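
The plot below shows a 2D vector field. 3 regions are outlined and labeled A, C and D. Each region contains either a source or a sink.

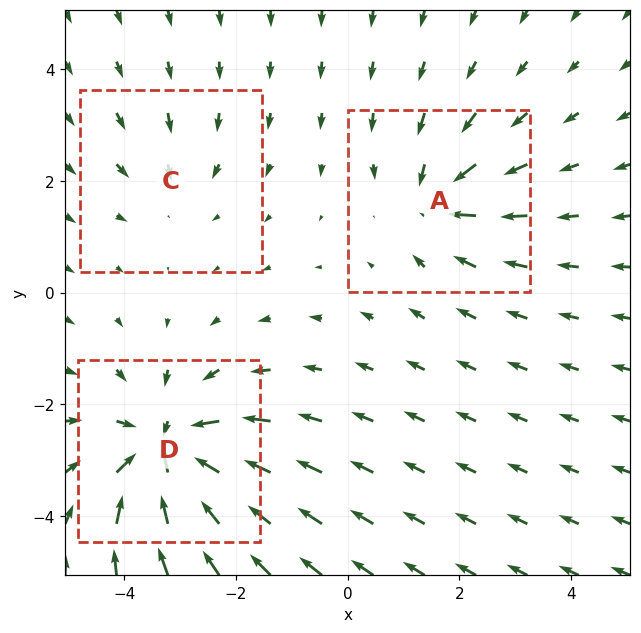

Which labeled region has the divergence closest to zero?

Divergence at each region's feature centre — A: about -3, C: about -2, D: about -5. Region C is closest to zero.

C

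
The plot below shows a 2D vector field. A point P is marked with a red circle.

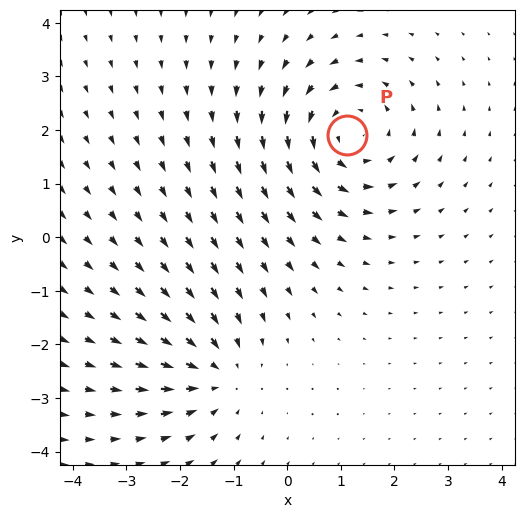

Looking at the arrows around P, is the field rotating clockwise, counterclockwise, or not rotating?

counterclockwise

Near P at (1.1, 1.9) the arrows circulate counterclockwise. The curl (z-component) there is about +3; positive curl means counterclockwise rotation.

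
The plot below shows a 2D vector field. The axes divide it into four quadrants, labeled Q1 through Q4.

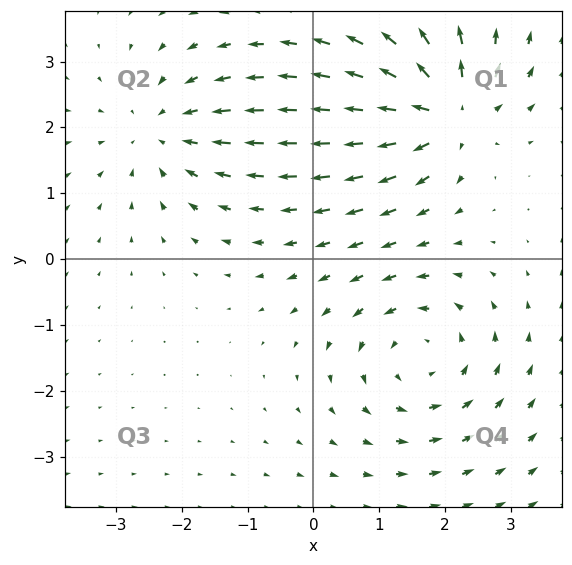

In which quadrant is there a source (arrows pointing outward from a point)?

Q1

The source sits at approximately (2.0, 2.2), which lies in quadrant Q1. The divergence there is about +6, positive as expected for a source.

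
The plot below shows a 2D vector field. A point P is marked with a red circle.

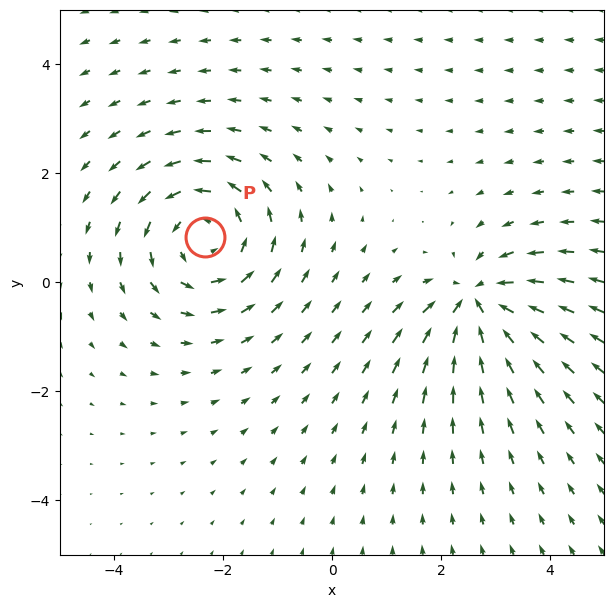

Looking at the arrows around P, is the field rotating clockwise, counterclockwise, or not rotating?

counterclockwise

Near P at (-2.3, 0.8) the arrows circulate counterclockwise. The curl (z-component) there is about +3; positive curl means counterclockwise rotation.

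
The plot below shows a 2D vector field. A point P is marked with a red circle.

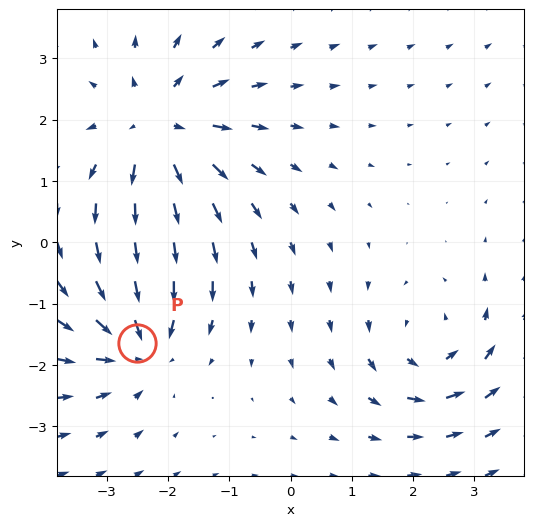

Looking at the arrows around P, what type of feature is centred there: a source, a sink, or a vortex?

At P (-2.5, -1.6) the arrows converge inward. Divergence about -4, curl ≈0 — negative divergence with near-zero curl is a sink.

sink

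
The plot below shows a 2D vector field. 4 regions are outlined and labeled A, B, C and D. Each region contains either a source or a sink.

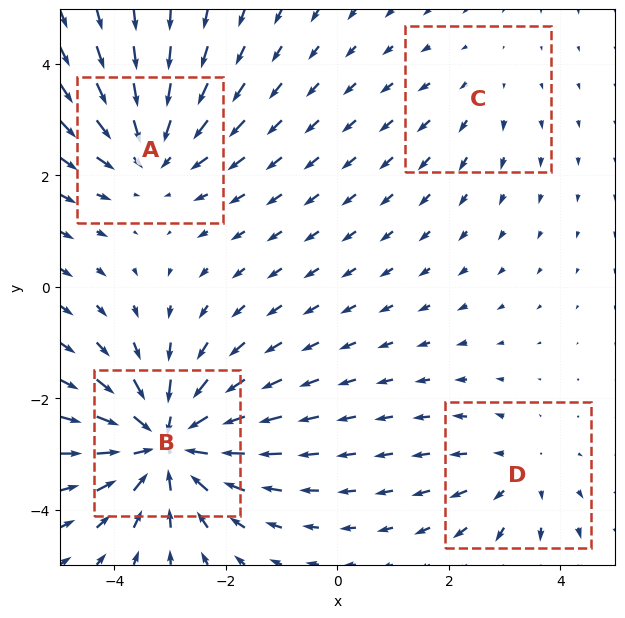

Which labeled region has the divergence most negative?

Divergence at each region's feature centre — A: about -4, B: about -6, C: about +2, D: about +3. Region B is most negative.

B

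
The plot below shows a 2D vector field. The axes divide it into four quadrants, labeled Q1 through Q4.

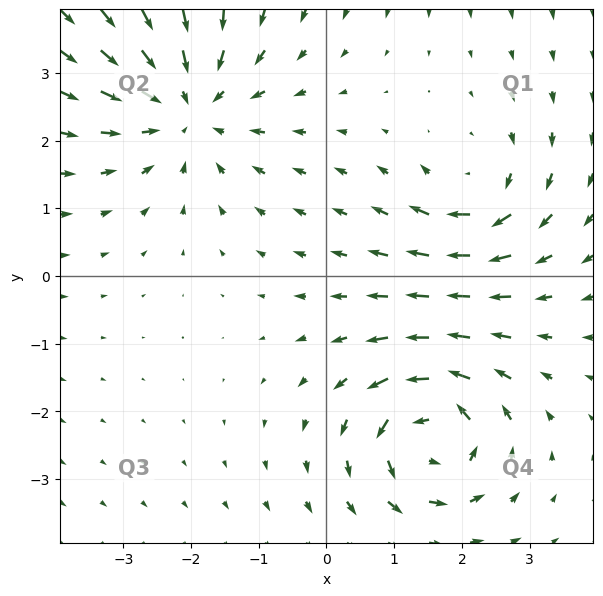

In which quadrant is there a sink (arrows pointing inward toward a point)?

Q2

The sink sits at approximately (-2.0, 2.5), which lies in quadrant Q2. The divergence there is about -4, negative as expected for a sink.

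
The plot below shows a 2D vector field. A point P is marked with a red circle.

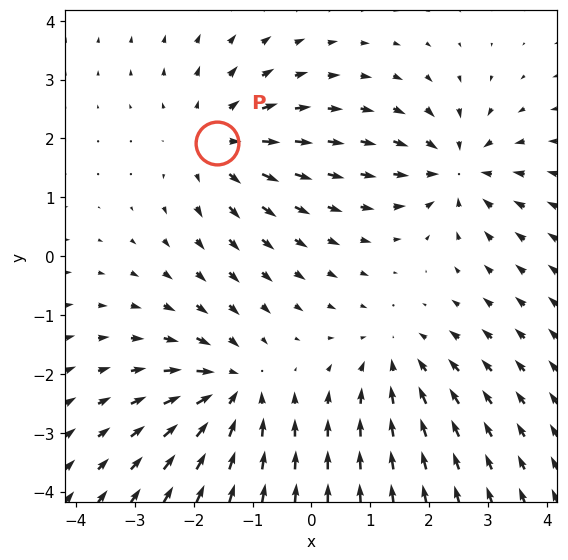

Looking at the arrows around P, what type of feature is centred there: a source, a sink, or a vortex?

source

At P (-1.6, 1.9) the arrows spread outward. Divergence about +3, curl ≈0 — positive divergence with near-zero curl is a source.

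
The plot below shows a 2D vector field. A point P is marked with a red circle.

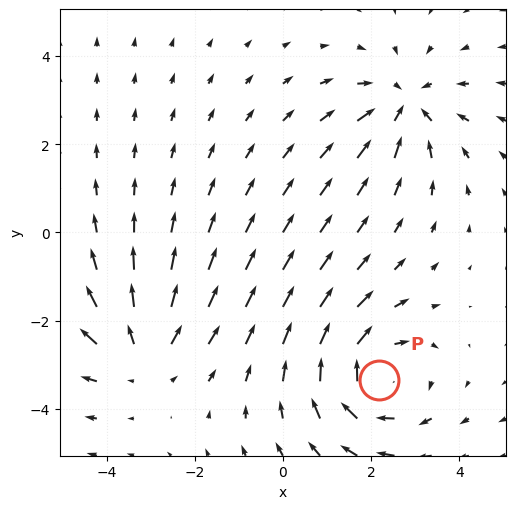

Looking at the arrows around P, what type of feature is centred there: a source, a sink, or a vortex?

At P (2.2, -3.4) the arrows circulate clockwise. Divergence ≈0, curl about -3 — near-zero divergence with nonzero curl is a vortex.

vortex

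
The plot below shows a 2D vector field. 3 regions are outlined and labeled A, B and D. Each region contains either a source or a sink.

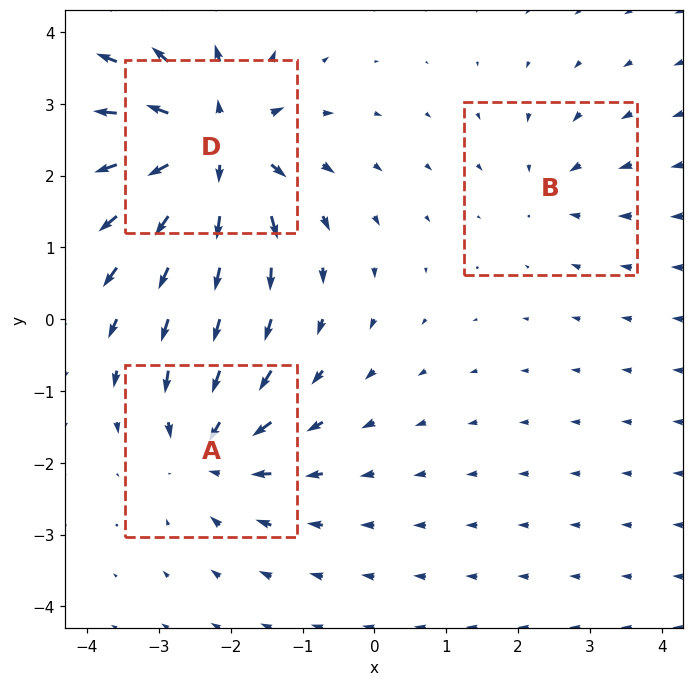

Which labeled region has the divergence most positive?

D

Divergence at each region's feature centre — A: about -4, B: about -2, D: about +6. Region D is most positive.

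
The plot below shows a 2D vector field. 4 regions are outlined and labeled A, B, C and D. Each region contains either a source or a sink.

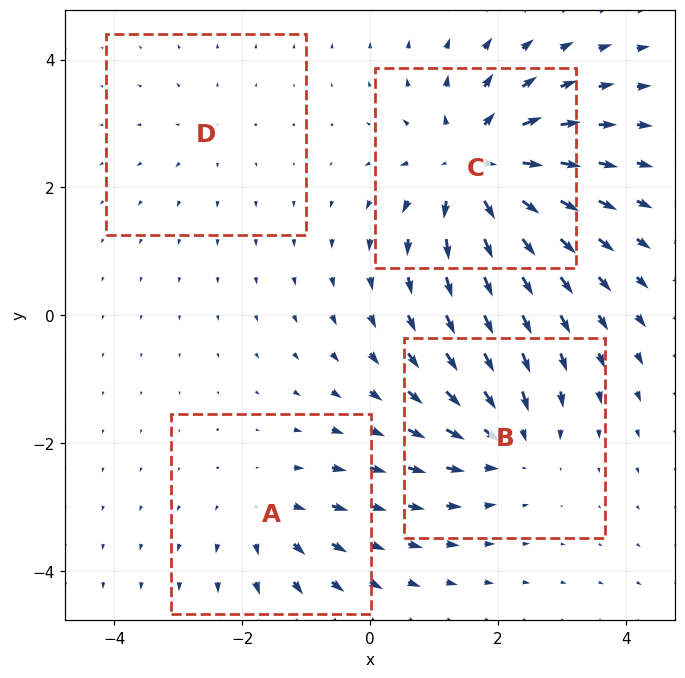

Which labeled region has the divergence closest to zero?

D

Divergence at each region's feature centre — A: about +4, B: about -5, C: about +8, D: about +2. Region D is closest to zero.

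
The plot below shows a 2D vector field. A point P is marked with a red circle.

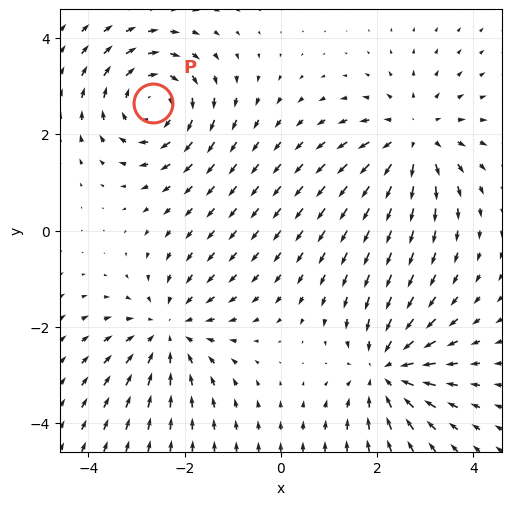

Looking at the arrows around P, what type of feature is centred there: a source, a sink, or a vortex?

At P (-2.7, 2.6) the arrows circulate clockwise. Divergence ≈0, curl about -5 — near-zero divergence with nonzero curl is a vortex.

vortex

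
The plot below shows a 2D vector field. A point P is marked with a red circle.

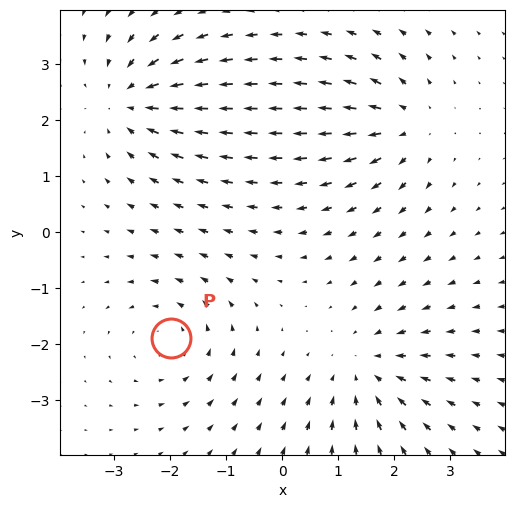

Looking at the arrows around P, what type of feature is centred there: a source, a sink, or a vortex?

vortex

At P (-2.0, -1.9) the arrows circulate counterclockwise. Divergence ≈0, curl about +3 — near-zero divergence with nonzero curl is a vortex.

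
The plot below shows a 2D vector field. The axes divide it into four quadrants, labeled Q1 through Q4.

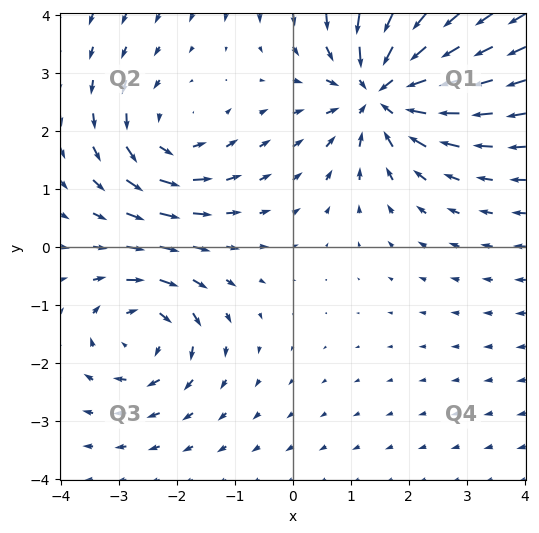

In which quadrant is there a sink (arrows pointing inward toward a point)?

The sink sits at approximately (1.5, 2.7), which lies in quadrant Q1. The divergence there is about -5, negative as expected for a sink.

Q1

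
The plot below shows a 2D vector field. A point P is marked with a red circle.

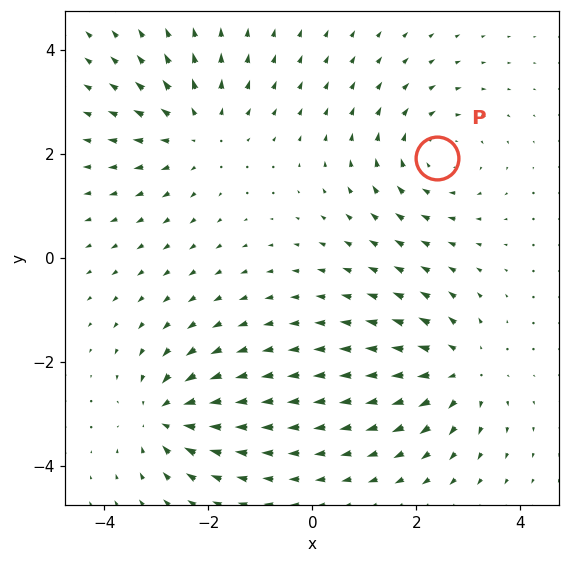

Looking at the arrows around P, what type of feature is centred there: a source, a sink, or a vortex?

vortex

At P (2.4, 1.9) the arrows circulate clockwise. Divergence ≈0, curl about -4 — near-zero divergence with nonzero curl is a vortex.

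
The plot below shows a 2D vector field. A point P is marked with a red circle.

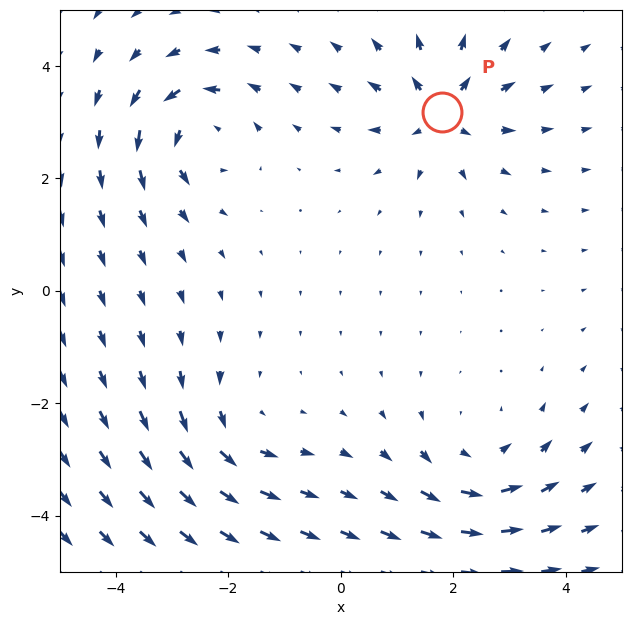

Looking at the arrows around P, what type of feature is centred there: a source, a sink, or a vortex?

source

At P (1.8, 3.2) the arrows spread outward. Divergence about +5, curl ≈0 — positive divergence with near-zero curl is a source.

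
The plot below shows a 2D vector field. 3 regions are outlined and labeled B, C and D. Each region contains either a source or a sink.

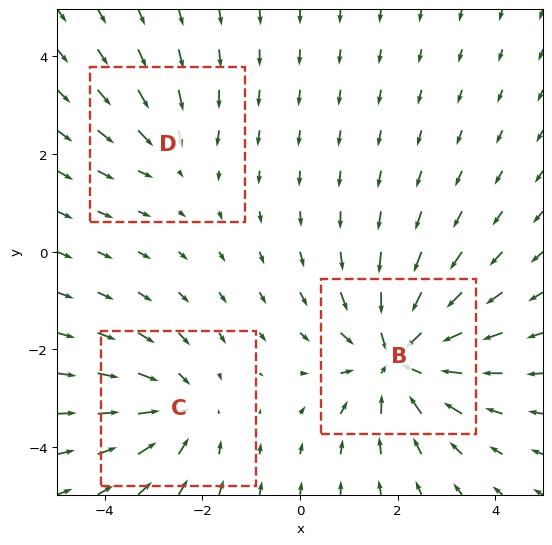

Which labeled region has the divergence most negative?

Divergence at each region's feature centre — B: about -4, C: about -3, D: about -2. Region B is most negative.

B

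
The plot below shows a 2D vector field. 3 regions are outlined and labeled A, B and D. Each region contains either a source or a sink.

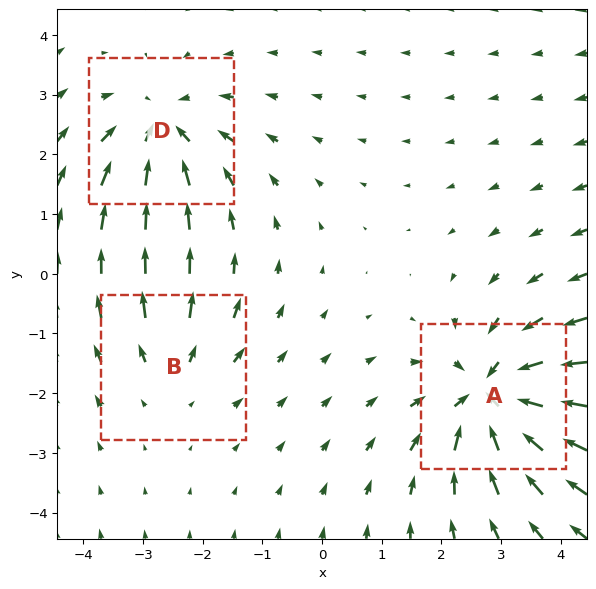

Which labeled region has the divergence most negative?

Divergence at each region's feature centre — A: about -5, B: about +2, D: about -4. Region A is most negative.

A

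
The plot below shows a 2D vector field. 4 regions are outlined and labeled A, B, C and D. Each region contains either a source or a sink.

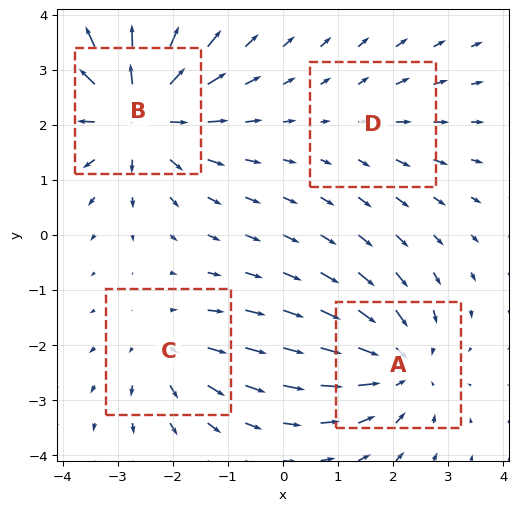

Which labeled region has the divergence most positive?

Divergence at each region's feature centre — A: about -5, B: about +6, C: about +3, D: about +2. Region B is most positive.

B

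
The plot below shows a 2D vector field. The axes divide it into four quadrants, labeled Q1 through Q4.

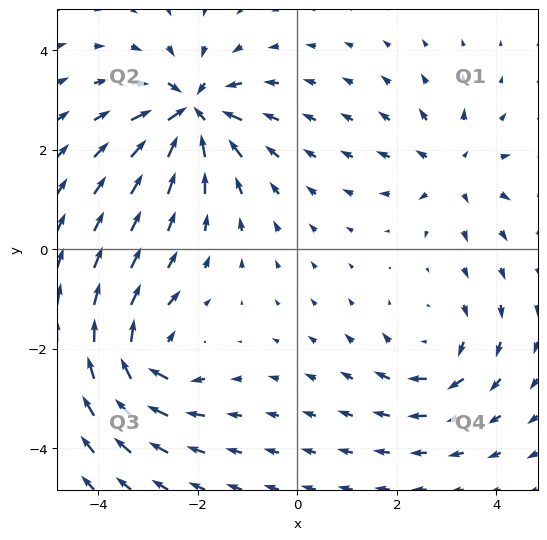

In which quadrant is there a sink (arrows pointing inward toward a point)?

Q2

The sink sits at approximately (-2.1, 2.8), which lies in quadrant Q2. The divergence there is about -7, negative as expected for a sink.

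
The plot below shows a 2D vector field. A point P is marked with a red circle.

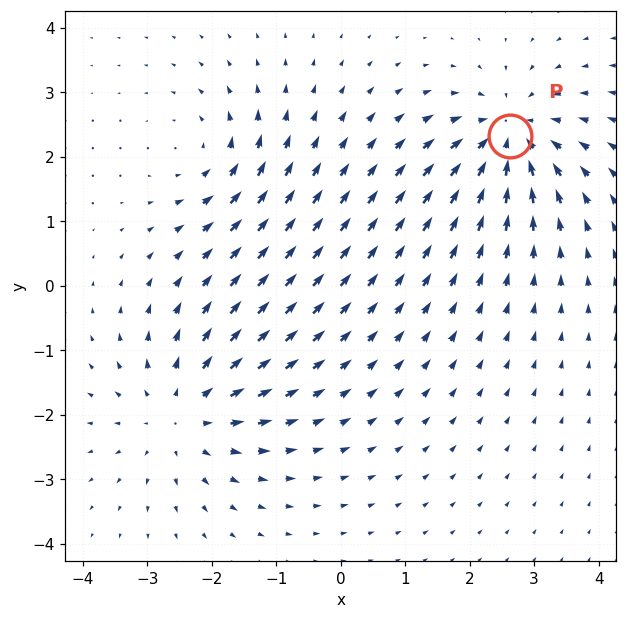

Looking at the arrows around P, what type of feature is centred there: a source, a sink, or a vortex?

sink

At P (2.6, 2.3) the arrows converge inward. Divergence about -6, curl ≈0 — negative divergence with near-zero curl is a sink.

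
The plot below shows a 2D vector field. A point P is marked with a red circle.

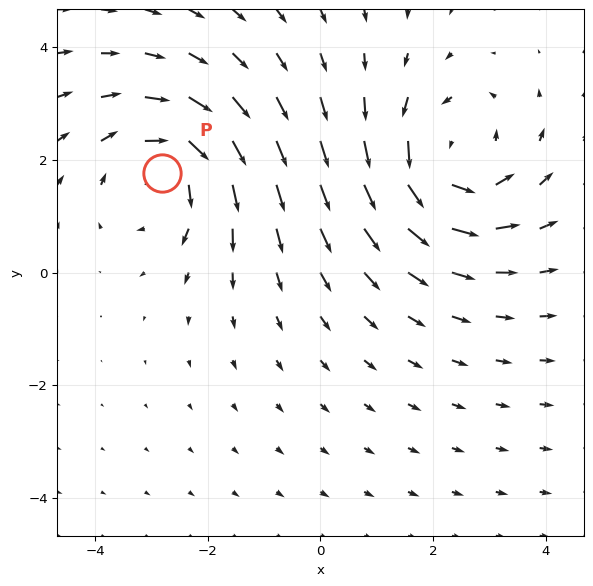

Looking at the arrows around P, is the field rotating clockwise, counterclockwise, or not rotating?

clockwise

Near P at (-2.8, 1.8) the arrows circulate clockwise. The curl (z-component) there is about -3; negative curl means clockwise rotation.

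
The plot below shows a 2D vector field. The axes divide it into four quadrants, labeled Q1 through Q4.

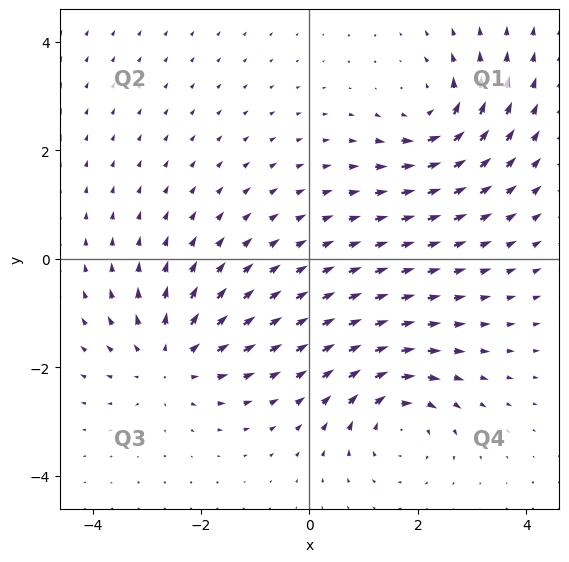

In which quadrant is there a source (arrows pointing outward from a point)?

Q3

The source sits at approximately (-2.6, -1.9), which lies in quadrant Q3. The divergence there is about +4, positive as expected for a source.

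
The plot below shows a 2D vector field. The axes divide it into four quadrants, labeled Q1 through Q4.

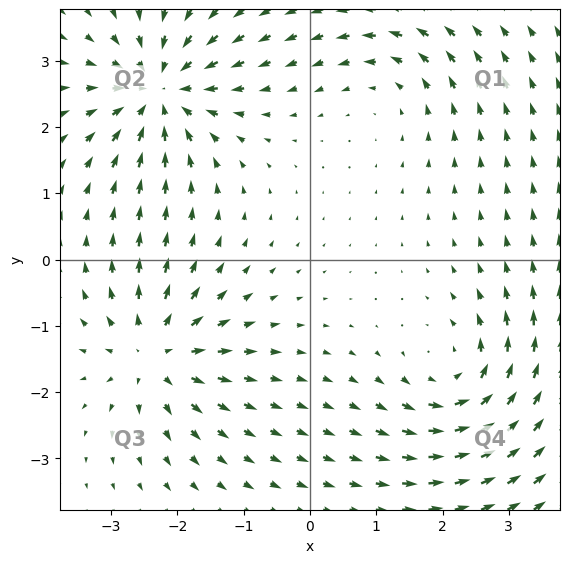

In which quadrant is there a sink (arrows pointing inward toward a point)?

Q2

The sink sits at approximately (-2.3, 2.5), which lies in quadrant Q2. The divergence there is about -5, negative as expected for a sink.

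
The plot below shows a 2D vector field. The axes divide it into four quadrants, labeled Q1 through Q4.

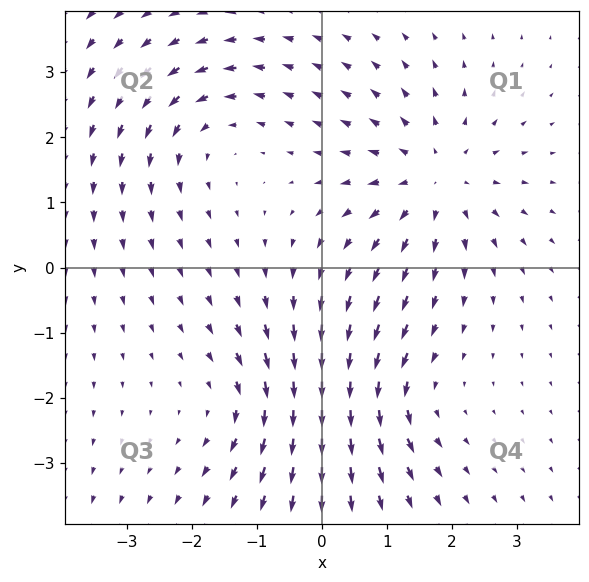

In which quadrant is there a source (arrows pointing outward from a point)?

The source sits at approximately (1.7, 1.3), which lies in quadrant Q1. The divergence there is about +4, positive as expected for a source.

Q1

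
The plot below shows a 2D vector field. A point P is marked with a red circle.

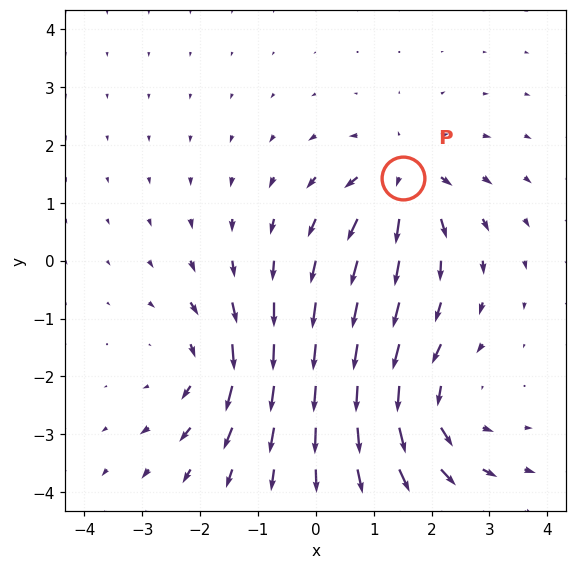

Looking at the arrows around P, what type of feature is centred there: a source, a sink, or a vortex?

At P (1.5, 1.4) the arrows spread outward. Divergence about +5, curl ≈0 — positive divergence with near-zero curl is a source.

source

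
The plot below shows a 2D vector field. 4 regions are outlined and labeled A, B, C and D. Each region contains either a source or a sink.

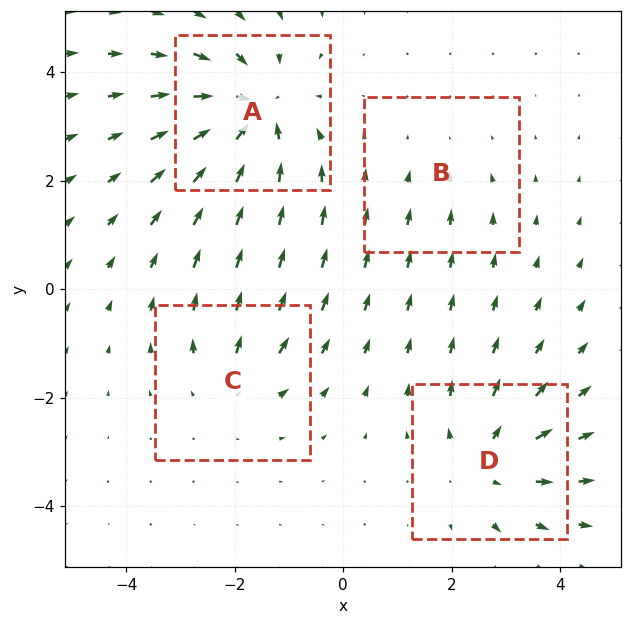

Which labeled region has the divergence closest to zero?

B

Divergence at each region's feature centre — A: about -6, B: about -2, C: about +3, D: about +4. Region B is closest to zero.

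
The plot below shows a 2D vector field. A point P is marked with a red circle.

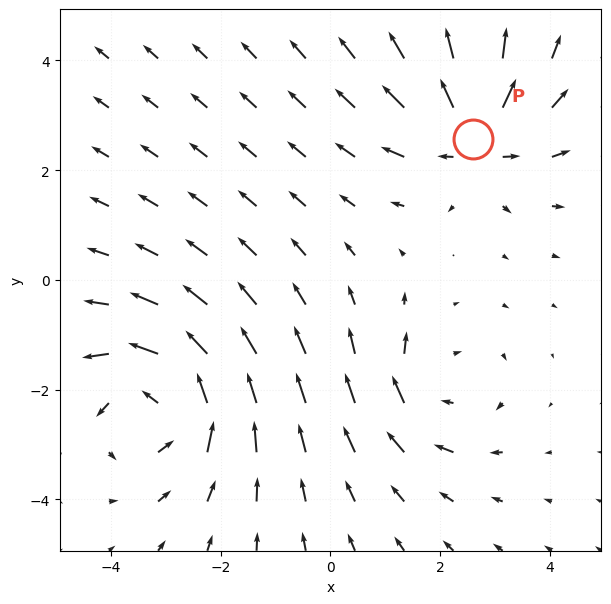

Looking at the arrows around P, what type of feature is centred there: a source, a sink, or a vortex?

At P (2.6, 2.6) the arrows spread outward. Divergence about +4, curl ≈0 — positive divergence with near-zero curl is a source.

source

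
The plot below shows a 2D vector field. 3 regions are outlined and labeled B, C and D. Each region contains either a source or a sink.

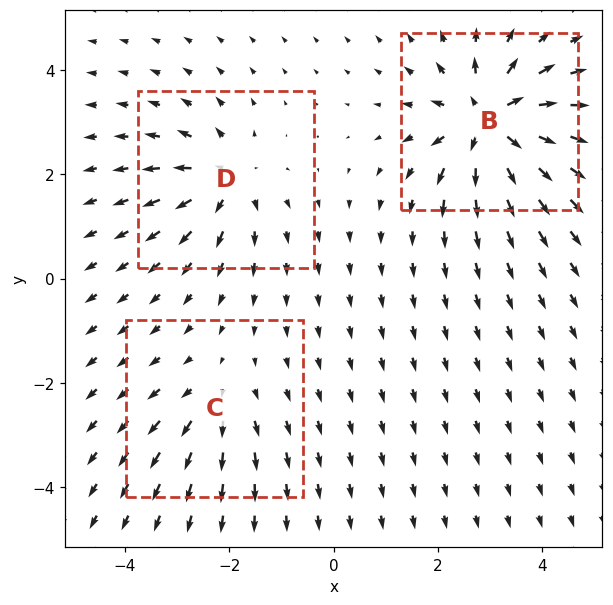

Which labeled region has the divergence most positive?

Divergence at each region's feature centre — B: about +6, C: about +3, D: about +4. Region B is most positive.

B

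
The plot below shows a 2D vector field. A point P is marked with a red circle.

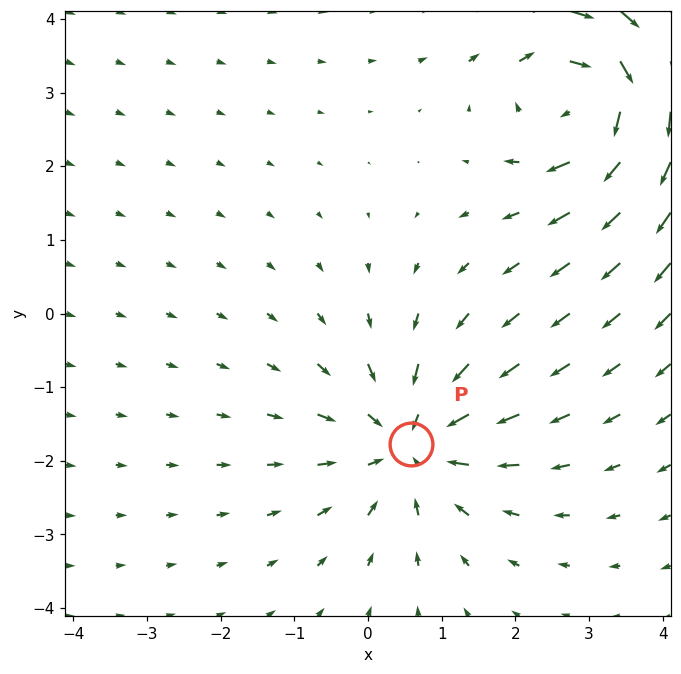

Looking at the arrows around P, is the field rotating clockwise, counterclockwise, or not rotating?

not rotating

Near P at (0.6, -1.8) the arrows show no circulation. The curl there is ≈0.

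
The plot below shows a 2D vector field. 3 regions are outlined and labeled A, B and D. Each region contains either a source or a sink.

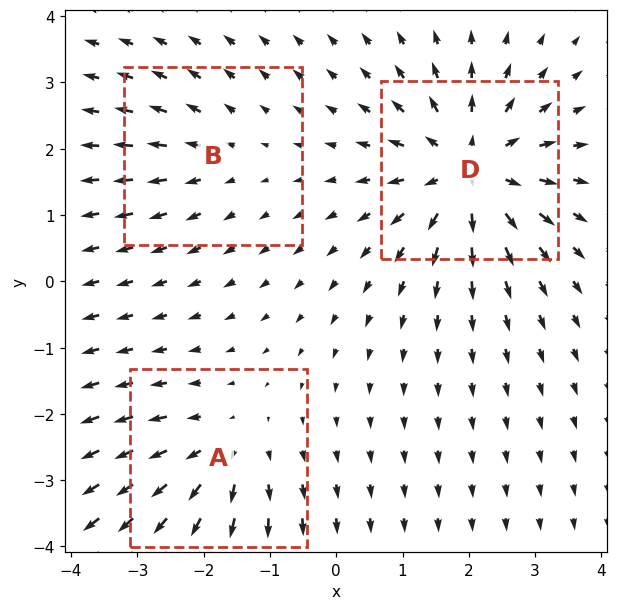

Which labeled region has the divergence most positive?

D

Divergence at each region's feature centre — A: about +3, B: about +2, D: about +5. Region D is most positive.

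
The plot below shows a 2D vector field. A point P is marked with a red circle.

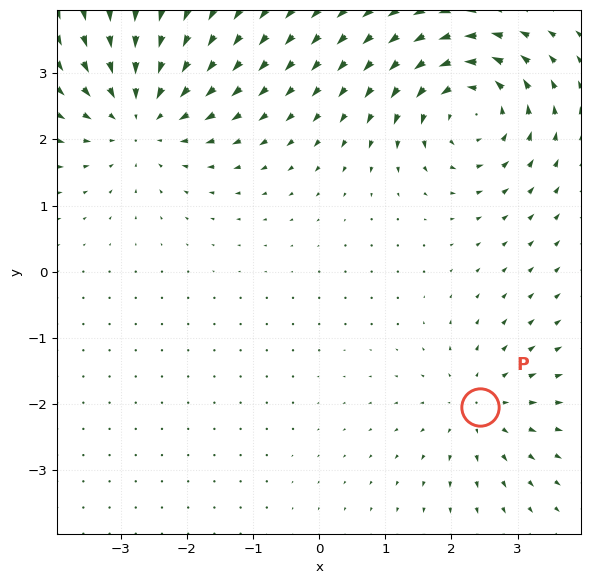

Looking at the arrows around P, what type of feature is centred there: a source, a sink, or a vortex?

At P (2.4, -2.0) the arrows spread outward. Divergence about +4, curl ≈0 — positive divergence with near-zero curl is a source.

source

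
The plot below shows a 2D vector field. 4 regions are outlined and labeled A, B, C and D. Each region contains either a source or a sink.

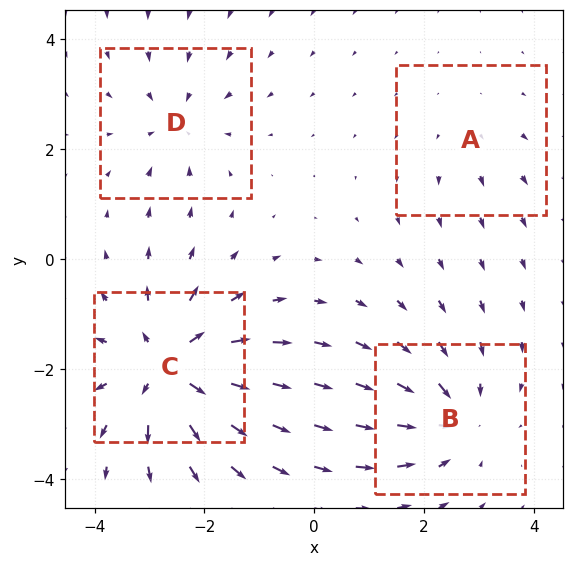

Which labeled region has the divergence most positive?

Divergence at each region's feature centre — A: about +2, B: about -5, C: about +7, D: about -3. Region C is most positive.

C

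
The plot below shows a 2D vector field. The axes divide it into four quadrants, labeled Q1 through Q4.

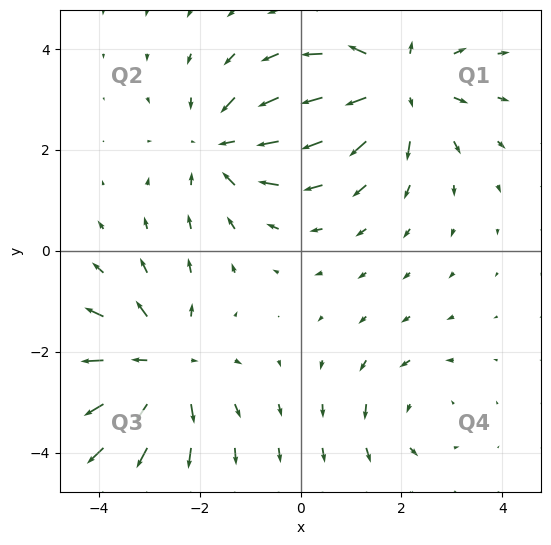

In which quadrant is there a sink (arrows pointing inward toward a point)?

Q2

The sink sits at approximately (-1.5, 2.1), which lies in quadrant Q2. The divergence there is about -4, negative as expected for a sink.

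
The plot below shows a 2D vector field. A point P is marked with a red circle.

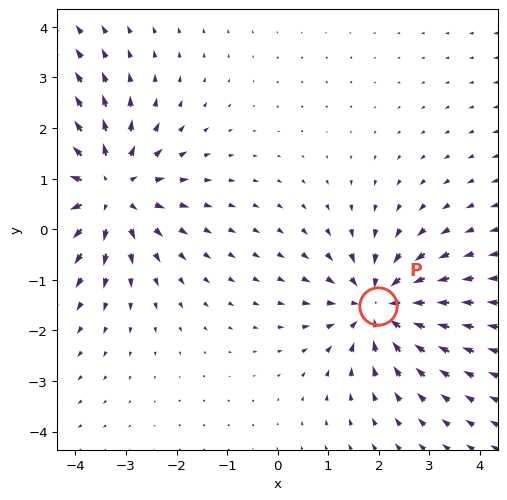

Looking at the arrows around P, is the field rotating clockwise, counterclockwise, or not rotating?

Near P at (2.0, -1.5) the arrows show no circulation. The curl there is ≈0.

not rotating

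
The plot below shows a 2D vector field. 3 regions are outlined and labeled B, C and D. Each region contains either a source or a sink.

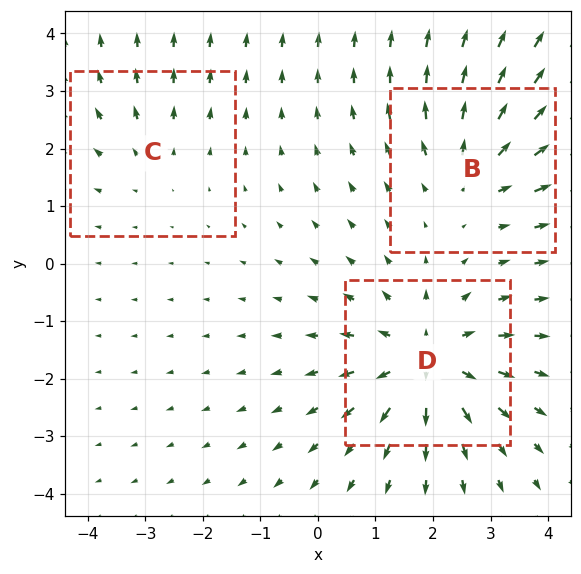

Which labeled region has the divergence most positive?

Divergence at each region's feature centre — B: about +3, C: about +2, D: about +5. Region D is most positive.

D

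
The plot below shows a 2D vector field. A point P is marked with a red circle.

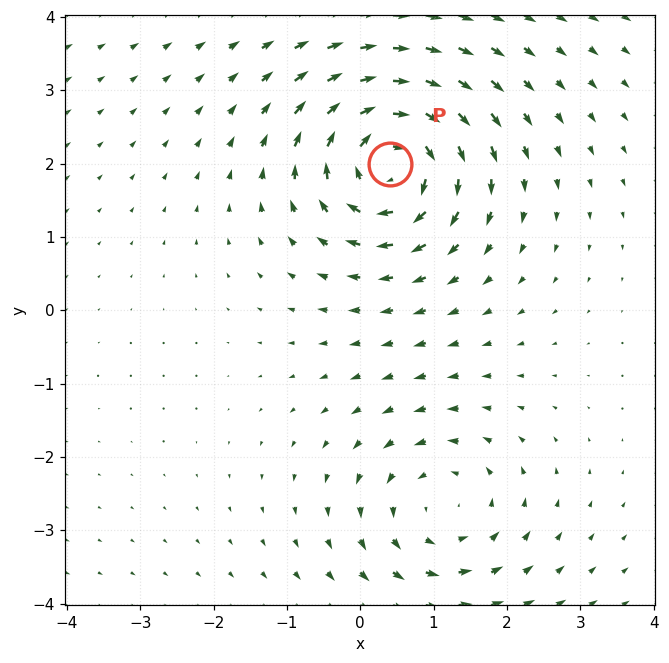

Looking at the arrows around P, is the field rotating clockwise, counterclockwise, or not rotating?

Near P at (0.4, 2.0) the arrows circulate clockwise. The curl (z-component) there is about -5; negative curl means clockwise rotation.

clockwise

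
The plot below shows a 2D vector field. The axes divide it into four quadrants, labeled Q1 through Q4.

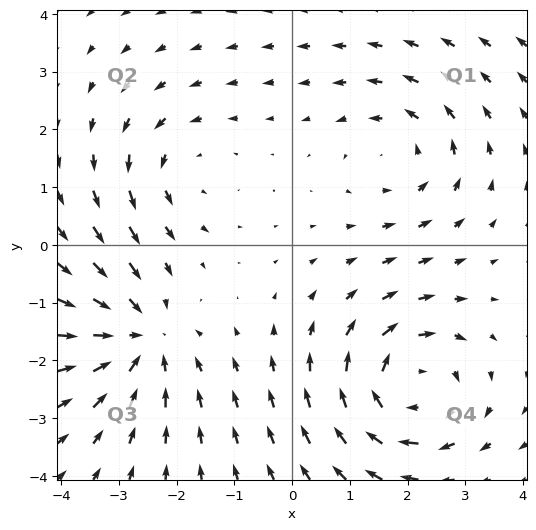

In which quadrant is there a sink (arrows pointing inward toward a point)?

The sink sits at approximately (-2.6, -1.6), which lies in quadrant Q3. The divergence there is about -4, negative as expected for a sink.

Q3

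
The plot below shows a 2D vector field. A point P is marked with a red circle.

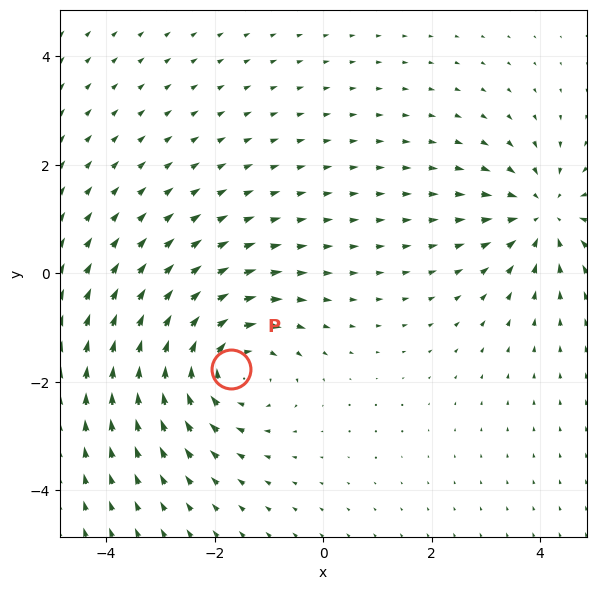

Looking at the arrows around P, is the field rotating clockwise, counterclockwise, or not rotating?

Near P at (-1.7, -1.8) the arrows circulate clockwise. The curl (z-component) there is about -3; negative curl means clockwise rotation.

clockwise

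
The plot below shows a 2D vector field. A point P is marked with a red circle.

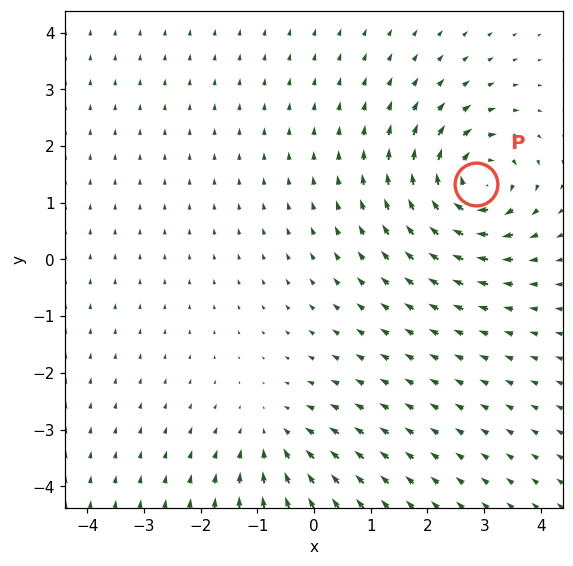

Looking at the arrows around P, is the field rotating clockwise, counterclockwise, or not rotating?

clockwise

Near P at (2.8, 1.3) the arrows circulate clockwise. The curl (z-component) there is about -6; negative curl means clockwise rotation.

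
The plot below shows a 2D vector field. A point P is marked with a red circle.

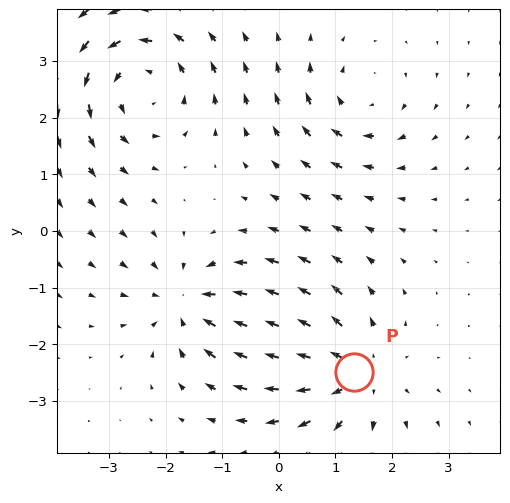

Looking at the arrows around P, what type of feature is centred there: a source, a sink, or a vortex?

At P (1.3, -2.5) the arrows spread outward. Divergence about +4, curl ≈0 — positive divergence with near-zero curl is a source.

source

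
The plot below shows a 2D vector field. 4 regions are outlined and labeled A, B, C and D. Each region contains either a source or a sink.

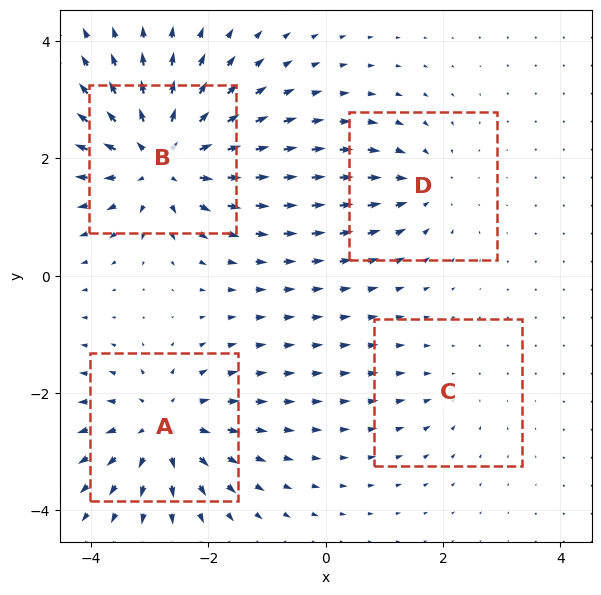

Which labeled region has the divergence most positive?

Divergence at each region's feature centre — A: about +5, B: about +7, C: about -2, D: about -4. Region B is most positive.

B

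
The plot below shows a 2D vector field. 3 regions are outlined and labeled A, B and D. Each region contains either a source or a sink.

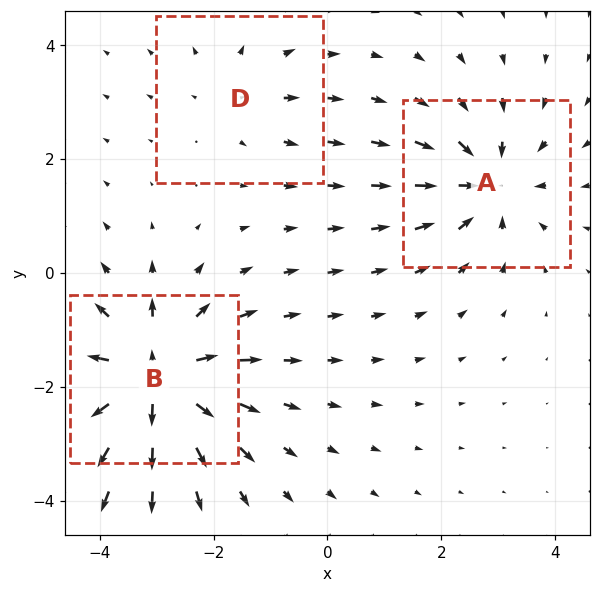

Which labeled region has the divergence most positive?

Divergence at each region's feature centre — A: about -4, B: about +5, D: about +2. Region B is most positive.

B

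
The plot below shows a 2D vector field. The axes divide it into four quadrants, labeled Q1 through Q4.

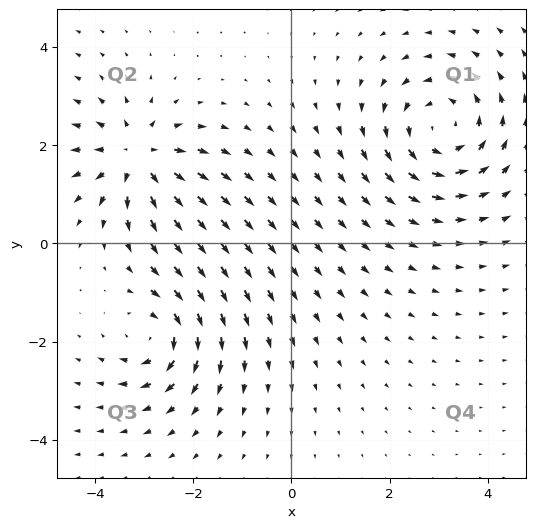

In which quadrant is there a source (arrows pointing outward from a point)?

The source sits at approximately (-3.1, 1.8), which lies in quadrant Q2. The divergence there is about +4, positive as expected for a source.

Q2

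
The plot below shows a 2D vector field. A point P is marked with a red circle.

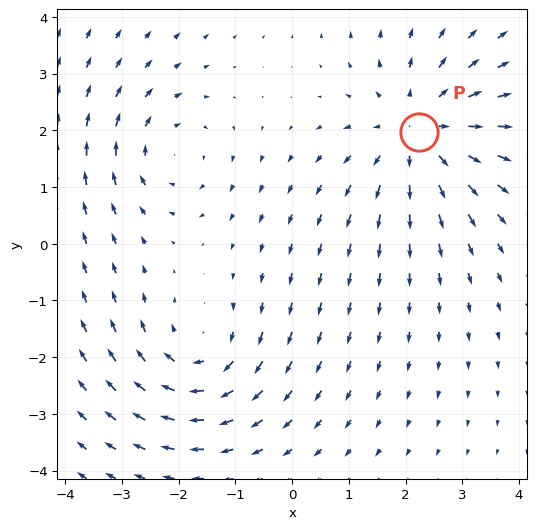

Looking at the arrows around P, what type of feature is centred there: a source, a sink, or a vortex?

source

At P (2.2, 2.0) the arrows spread outward. Divergence about +4, curl ≈0 — positive divergence with near-zero curl is a source.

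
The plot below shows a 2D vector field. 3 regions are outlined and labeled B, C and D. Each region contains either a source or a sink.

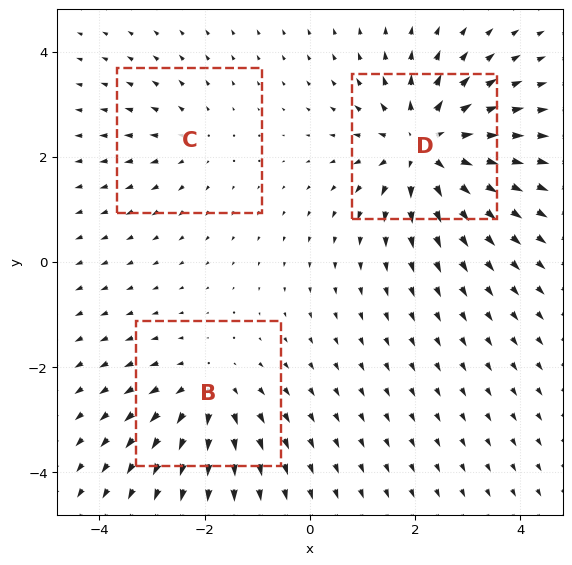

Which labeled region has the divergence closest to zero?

Divergence at each region's feature centre — B: about +3, C: about +2, D: about +5. Region C is closest to zero.

C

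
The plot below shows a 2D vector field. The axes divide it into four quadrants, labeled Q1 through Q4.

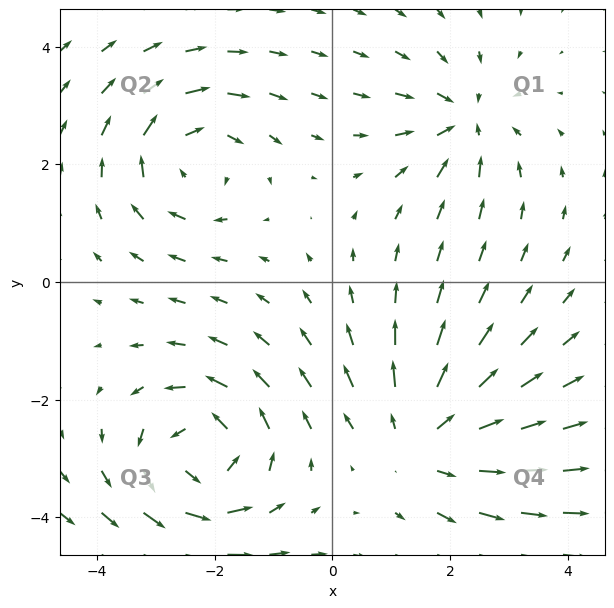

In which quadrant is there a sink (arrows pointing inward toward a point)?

Q1

The sink sits at approximately (2.3, 2.7), which lies in quadrant Q1. The divergence there is about -4, negative as expected for a sink.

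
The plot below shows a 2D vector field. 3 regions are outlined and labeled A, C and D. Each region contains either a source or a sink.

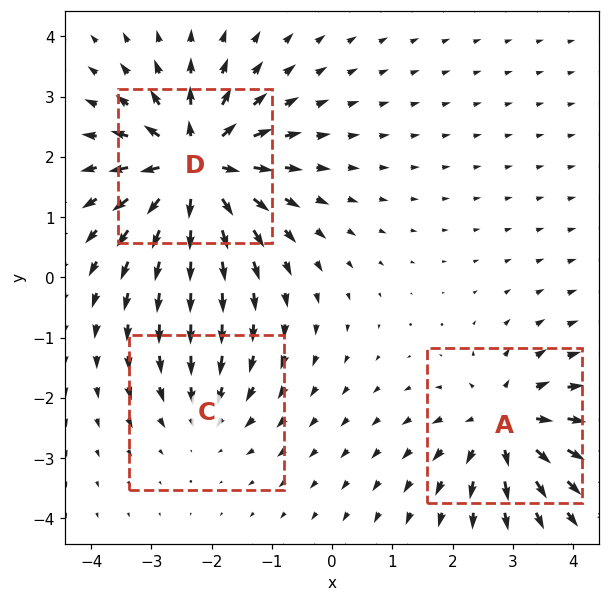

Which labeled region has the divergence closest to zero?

C

Divergence at each region's feature centre — A: about +4, C: about -3, D: about +7. Region C is closest to zero.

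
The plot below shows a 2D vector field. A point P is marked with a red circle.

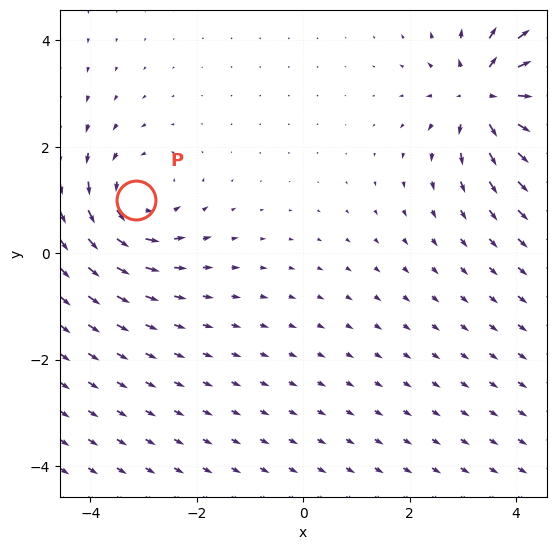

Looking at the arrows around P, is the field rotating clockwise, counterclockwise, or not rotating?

Near P at (-3.1, 1.0) the arrows circulate counterclockwise. The curl (z-component) there is about +3; positive curl means counterclockwise rotation.

counterclockwise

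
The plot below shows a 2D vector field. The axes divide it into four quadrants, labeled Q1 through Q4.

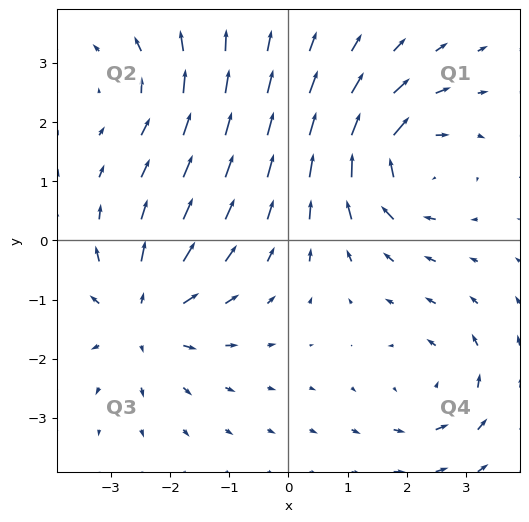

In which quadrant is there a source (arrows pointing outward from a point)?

Q3

The source sits at approximately (-2.5, -1.3), which lies in quadrant Q3. The divergence there is about +5, positive as expected for a source.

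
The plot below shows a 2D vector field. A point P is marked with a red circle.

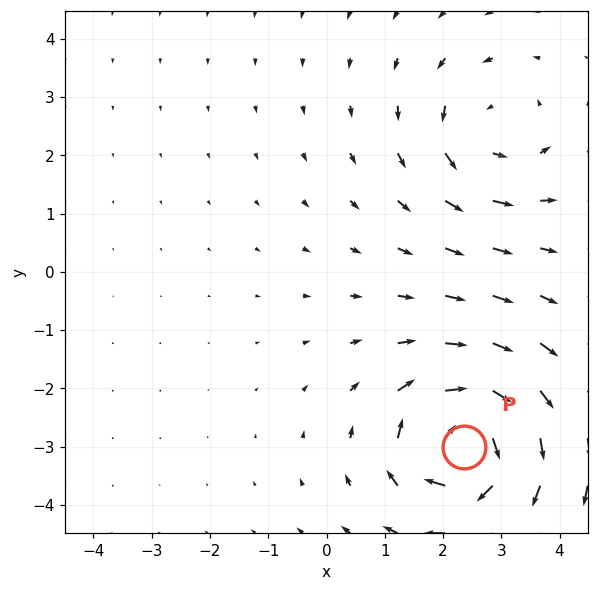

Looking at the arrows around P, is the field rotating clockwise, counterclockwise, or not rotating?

Near P at (2.4, -3.0) the arrows circulate clockwise. The curl (z-component) there is about -6; negative curl means clockwise rotation.

clockwise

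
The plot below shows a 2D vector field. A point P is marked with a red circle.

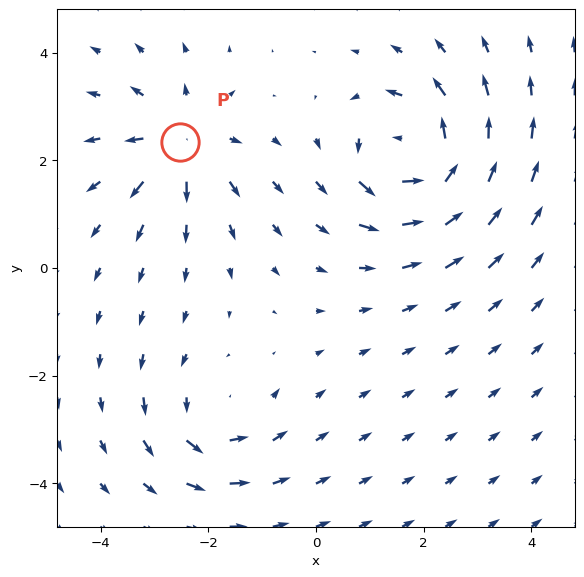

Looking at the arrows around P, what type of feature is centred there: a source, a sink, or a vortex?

source

At P (-2.5, 2.3) the arrows spread outward. Divergence about +5, curl ≈0 — positive divergence with near-zero curl is a source.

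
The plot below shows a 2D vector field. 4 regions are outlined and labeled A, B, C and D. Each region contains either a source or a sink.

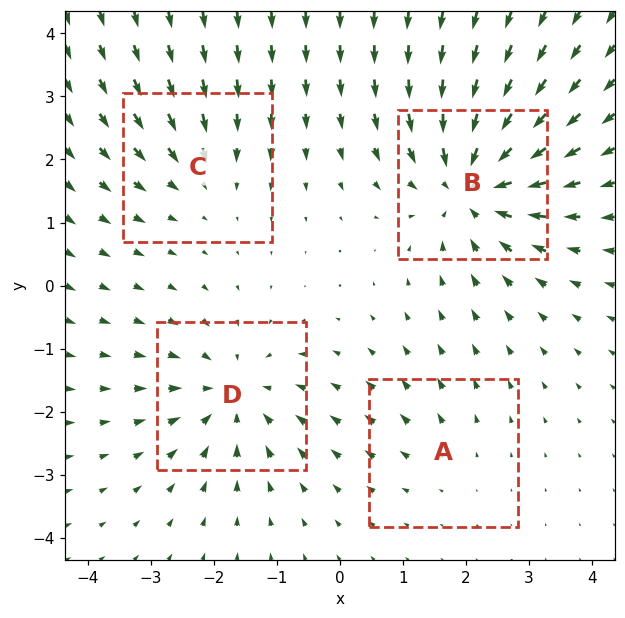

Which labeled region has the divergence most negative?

B

Divergence at each region's feature centre — A: about +2, B: about -7, C: about -3, D: about -5. Region B is most negative.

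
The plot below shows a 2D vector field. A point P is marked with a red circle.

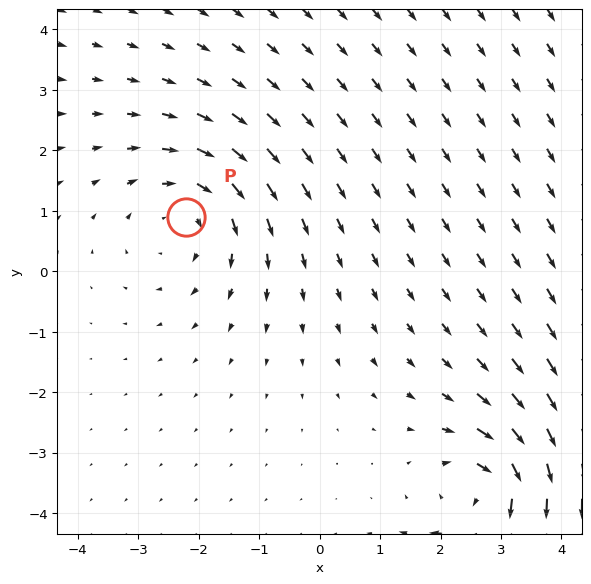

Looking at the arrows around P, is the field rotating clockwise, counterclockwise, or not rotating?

Near P at (-2.2, 0.9) the arrows circulate clockwise. The curl (z-component) there is about -3; negative curl means clockwise rotation.

clockwise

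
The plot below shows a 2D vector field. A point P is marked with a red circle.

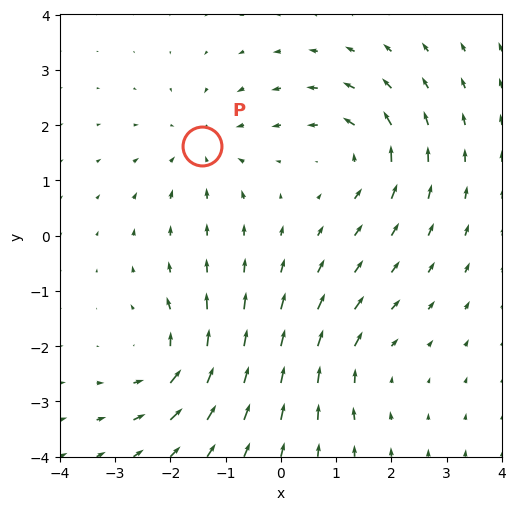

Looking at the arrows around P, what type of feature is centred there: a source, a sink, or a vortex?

At P (-1.4, 1.6) the arrows converge inward. Divergence about -3, curl ≈0 — negative divergence with near-zero curl is a sink.

sink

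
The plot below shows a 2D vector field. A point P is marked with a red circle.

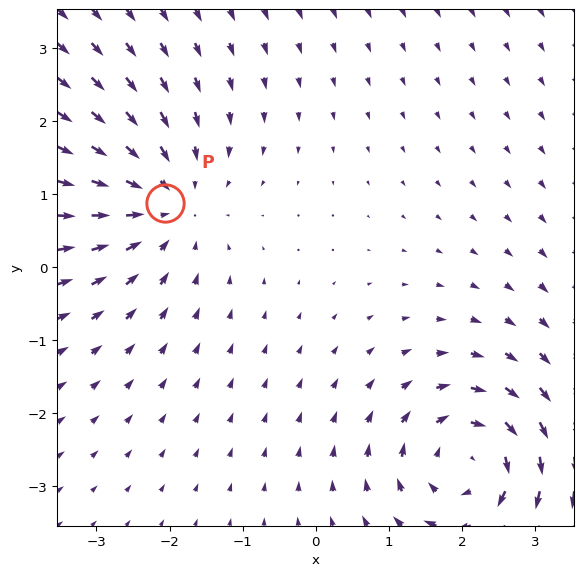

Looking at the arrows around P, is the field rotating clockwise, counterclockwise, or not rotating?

Near P at (-2.1, 0.9) the arrows show no circulation. The curl there is ≈0.

not rotating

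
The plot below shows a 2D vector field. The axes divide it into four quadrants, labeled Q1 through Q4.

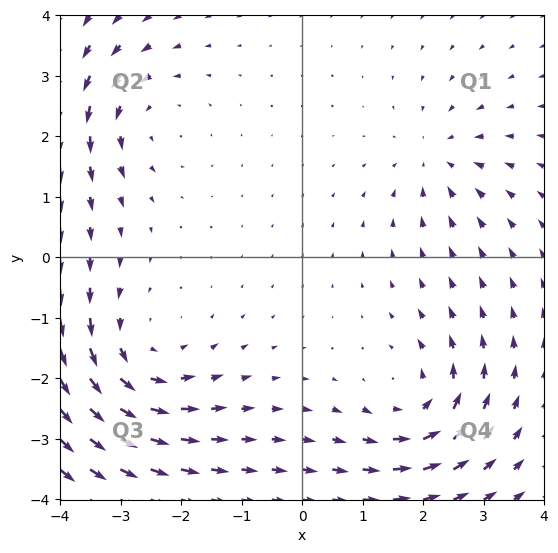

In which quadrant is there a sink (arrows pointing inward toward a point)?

Q1

The sink sits at approximately (2.3, 1.6), which lies in quadrant Q1. The divergence there is about -3, negative as expected for a sink.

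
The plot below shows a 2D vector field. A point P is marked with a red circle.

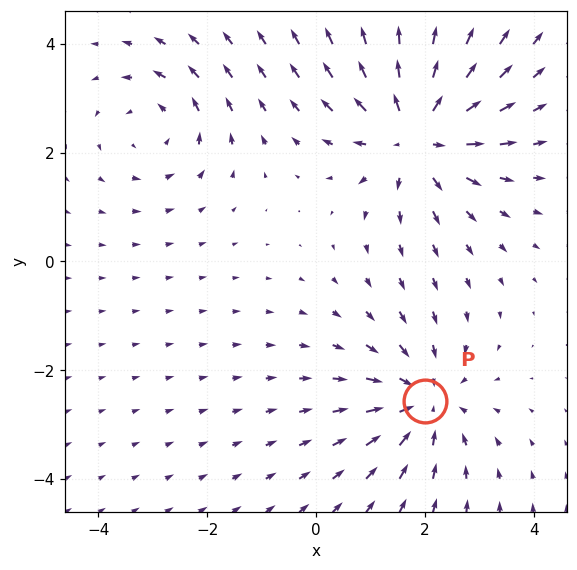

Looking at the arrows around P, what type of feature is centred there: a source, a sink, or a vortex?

sink

At P (2.0, -2.6) the arrows converge inward. Divergence about -3, curl ≈0 — negative divergence with near-zero curl is a sink.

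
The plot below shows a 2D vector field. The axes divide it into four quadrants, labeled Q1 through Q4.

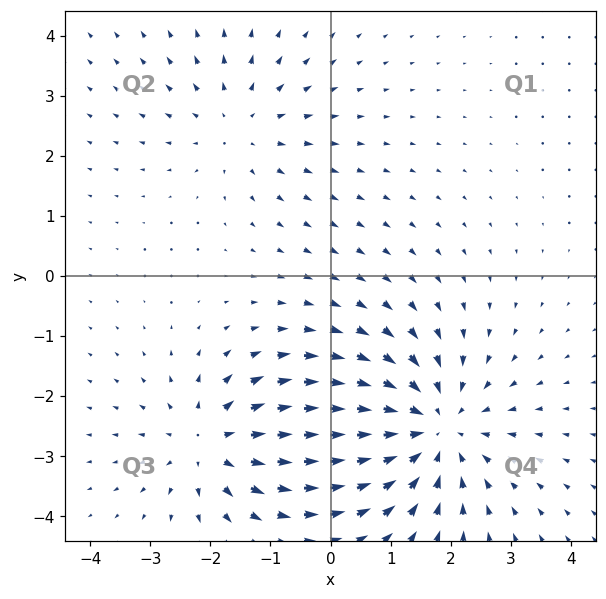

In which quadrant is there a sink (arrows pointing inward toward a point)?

The sink sits at approximately (1.7, -2.5), which lies in quadrant Q4. The divergence there is about -4, negative as expected for a sink.

Q4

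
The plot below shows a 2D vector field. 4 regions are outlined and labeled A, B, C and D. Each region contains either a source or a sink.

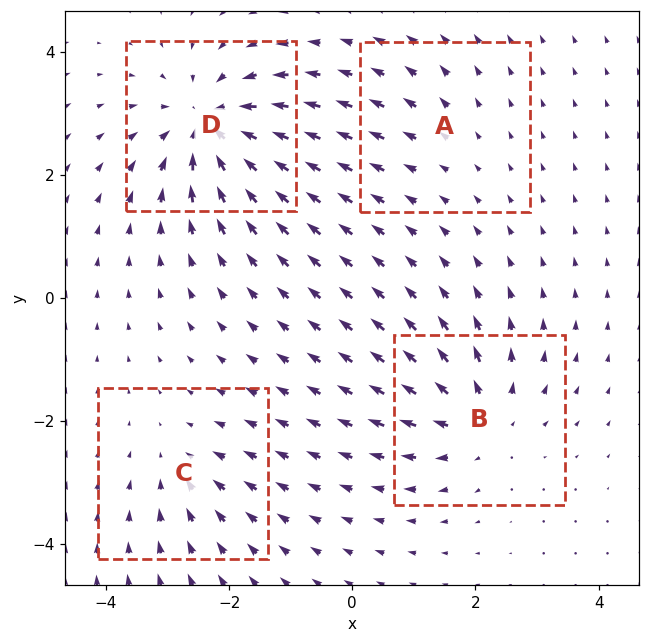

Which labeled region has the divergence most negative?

D

Divergence at each region's feature centre — A: about +2, B: about +5, C: about -3, D: about -7. Region D is most negative.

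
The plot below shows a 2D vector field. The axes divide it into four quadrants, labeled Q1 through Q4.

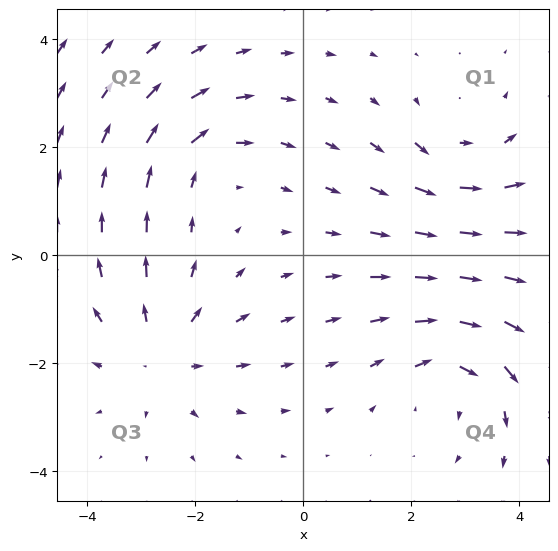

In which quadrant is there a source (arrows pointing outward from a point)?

The source sits at approximately (-2.6, -1.8), which lies in quadrant Q3. The divergence there is about +4, positive as expected for a source.

Q3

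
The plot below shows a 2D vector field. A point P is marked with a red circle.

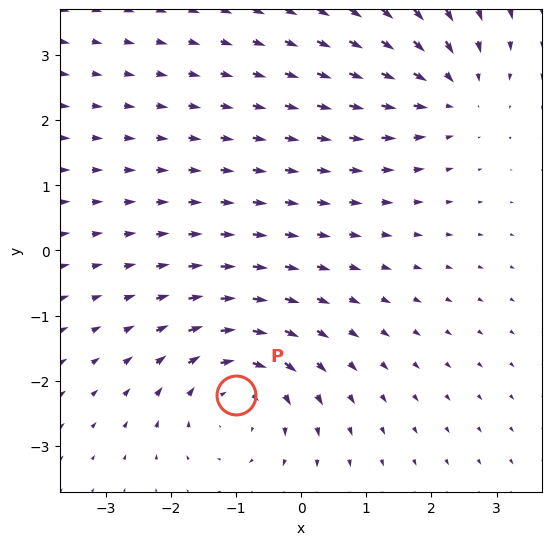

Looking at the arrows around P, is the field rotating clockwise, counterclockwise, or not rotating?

Near P at (-1.0, -2.2) the arrows circulate clockwise. The curl (z-component) there is about -4; negative curl means clockwise rotation.

clockwise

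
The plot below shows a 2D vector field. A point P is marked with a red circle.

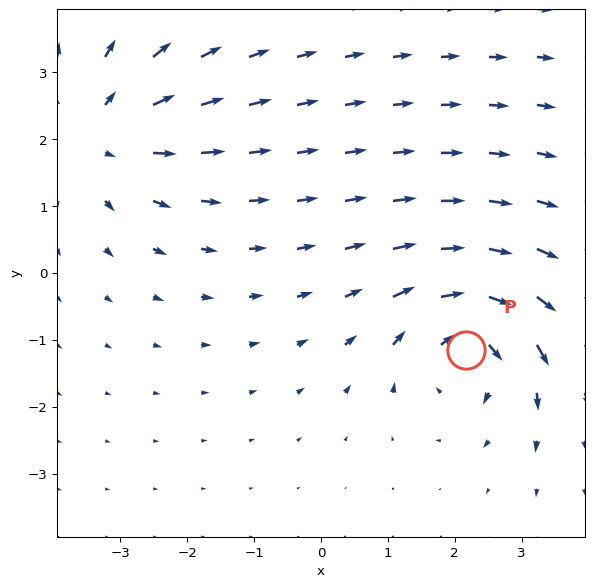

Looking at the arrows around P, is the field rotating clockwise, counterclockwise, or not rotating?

Near P at (2.2, -1.1) the arrows circulate clockwise. The curl (z-component) there is about -6; negative curl means clockwise rotation.

clockwise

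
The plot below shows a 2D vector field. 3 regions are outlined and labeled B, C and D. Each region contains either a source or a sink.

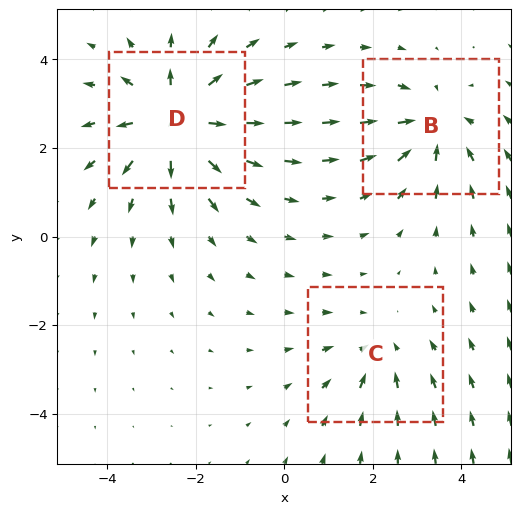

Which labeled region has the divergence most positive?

D

Divergence at each region's feature centre — B: about -3, C: about -2, D: about +4. Region D is most positive.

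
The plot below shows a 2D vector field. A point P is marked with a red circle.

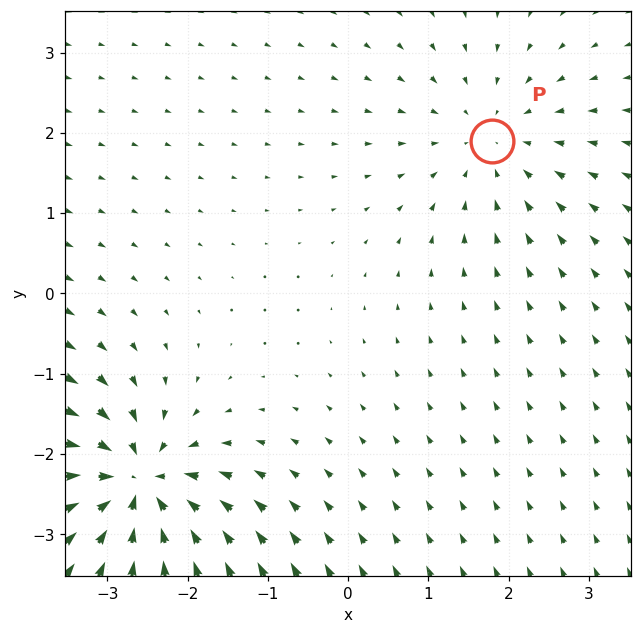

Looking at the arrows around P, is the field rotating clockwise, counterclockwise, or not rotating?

not rotating

Near P at (1.8, 1.9) the arrows show no circulation. The curl there is ≈0.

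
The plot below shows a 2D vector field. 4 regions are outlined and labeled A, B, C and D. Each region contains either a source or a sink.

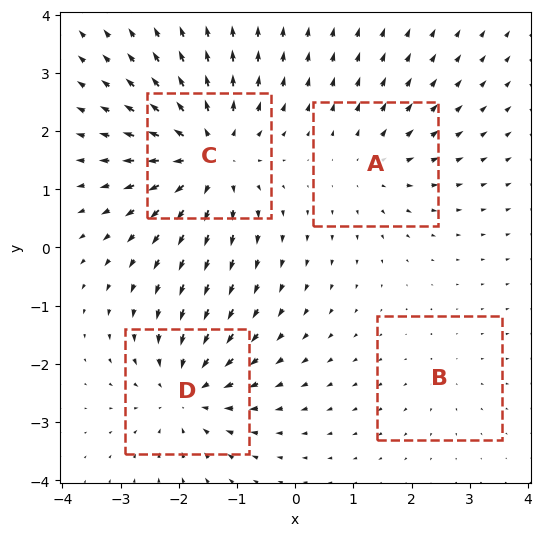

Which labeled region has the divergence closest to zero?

B

Divergence at each region's feature centre — A: about +3, B: about +2, C: about +7, D: about -5. Region B is closest to zero.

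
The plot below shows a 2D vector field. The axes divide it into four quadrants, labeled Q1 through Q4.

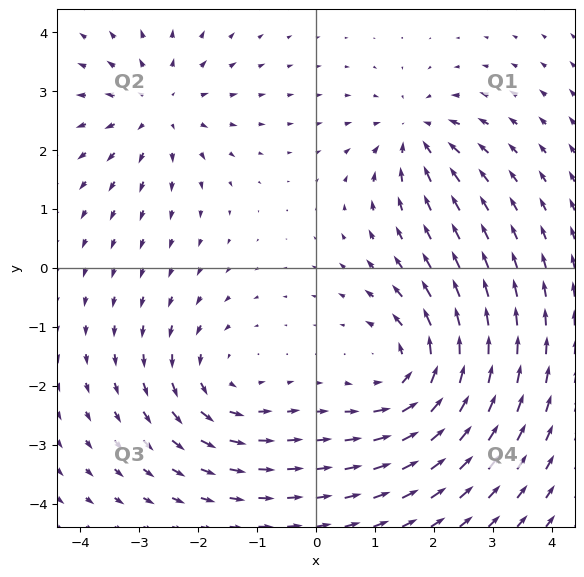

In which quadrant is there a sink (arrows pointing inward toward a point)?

Q1

The sink sits at approximately (1.7, 2.3), which lies in quadrant Q1. The divergence there is about -4, negative as expected for a sink.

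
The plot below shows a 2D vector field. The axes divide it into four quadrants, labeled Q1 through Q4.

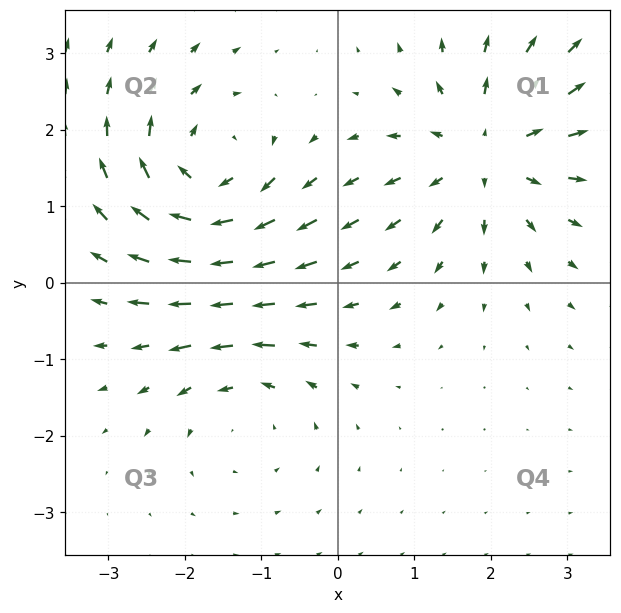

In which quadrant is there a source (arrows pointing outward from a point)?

Q1

The source sits at approximately (1.9, 1.7), which lies in quadrant Q1. The divergence there is about +4, positive as expected for a source.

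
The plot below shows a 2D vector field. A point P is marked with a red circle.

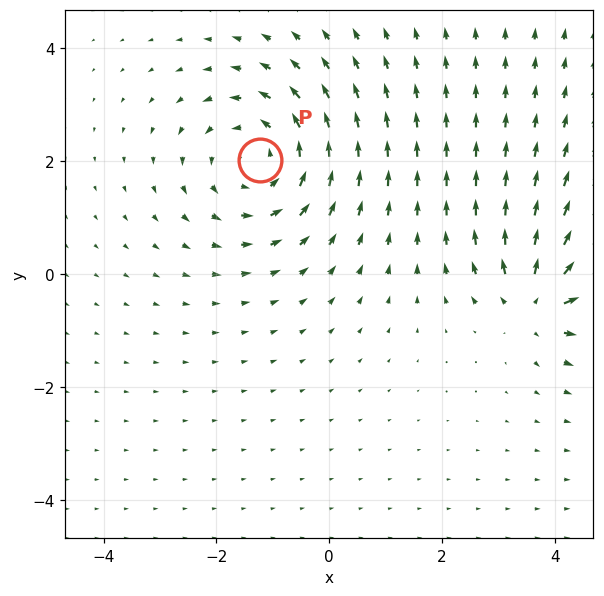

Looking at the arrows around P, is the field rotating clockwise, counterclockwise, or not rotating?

counterclockwise

Near P at (-1.2, 2.0) the arrows circulate counterclockwise. The curl (z-component) there is about +3; positive curl means counterclockwise rotation.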